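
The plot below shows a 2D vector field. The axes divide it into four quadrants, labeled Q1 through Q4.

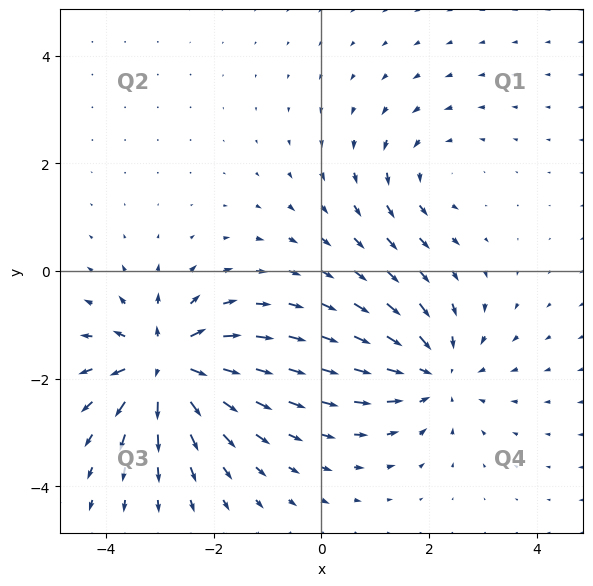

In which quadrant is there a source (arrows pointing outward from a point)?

The source sits at approximately (-2.9, -1.7), which lies in quadrant Q3. The divergence there is about +7, positive as expected for a source.

Q3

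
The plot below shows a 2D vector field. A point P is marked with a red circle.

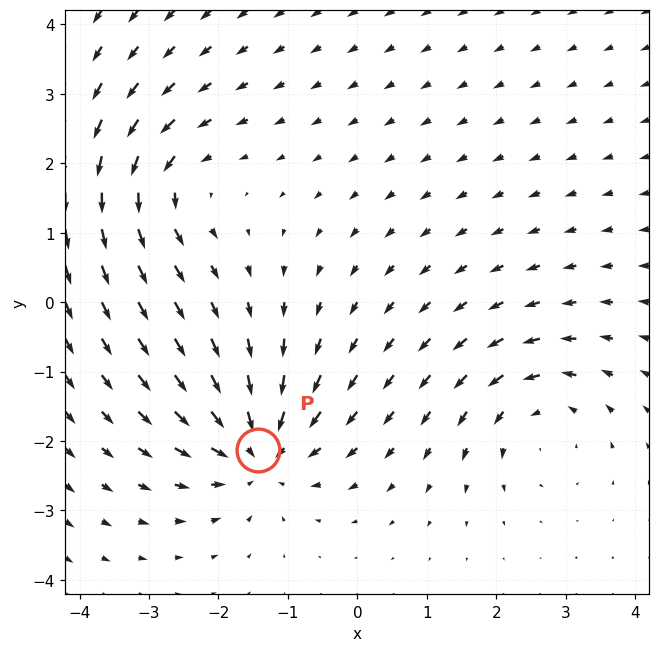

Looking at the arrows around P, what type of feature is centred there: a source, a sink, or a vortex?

At P (-1.4, -2.1) the arrows converge inward. Divergence about -6, curl ≈0 — negative divergence with near-zero curl is a sink.

sink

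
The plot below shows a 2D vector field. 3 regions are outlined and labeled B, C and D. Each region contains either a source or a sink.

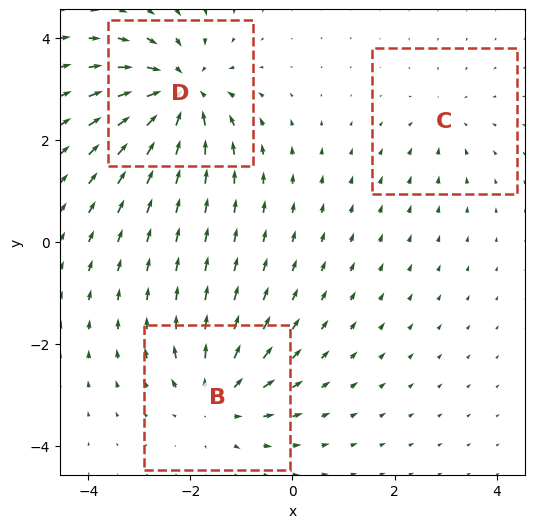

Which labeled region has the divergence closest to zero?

Divergence at each region's feature centre — B: about +4, C: about -2, D: about -5. Region C is closest to zero.

C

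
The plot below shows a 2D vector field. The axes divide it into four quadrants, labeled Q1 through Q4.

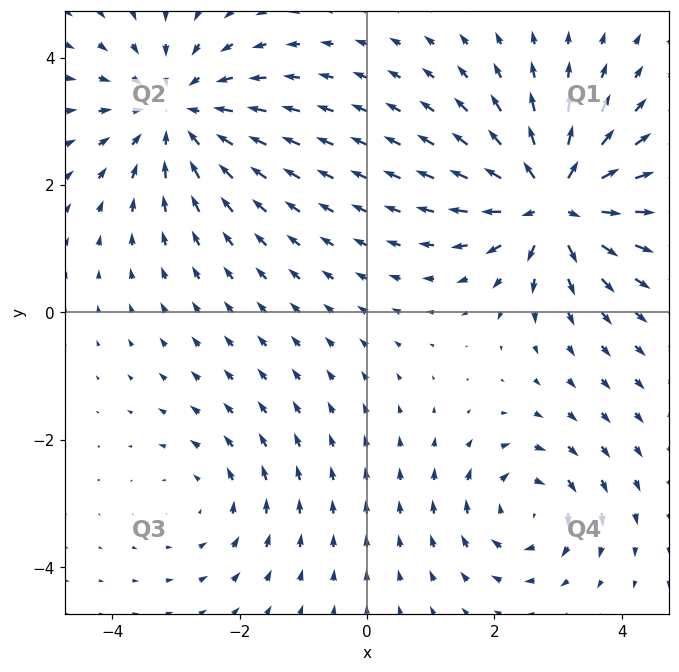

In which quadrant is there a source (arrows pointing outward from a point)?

Q1

The source sits at approximately (2.9, 1.7), which lies in quadrant Q1. The divergence there is about +7, positive as expected for a source.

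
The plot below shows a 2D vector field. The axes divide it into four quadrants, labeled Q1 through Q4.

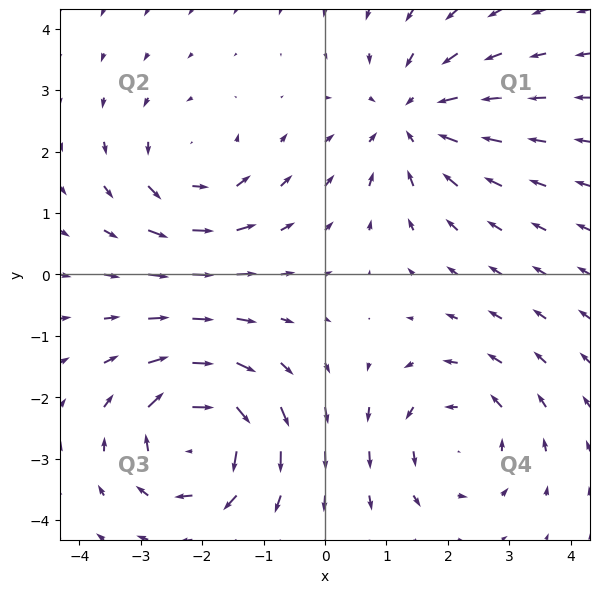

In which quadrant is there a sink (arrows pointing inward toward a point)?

The sink sits at approximately (1.4, 2.5), which lies in quadrant Q1. The divergence there is about -4, negative as expected for a sink.

Q1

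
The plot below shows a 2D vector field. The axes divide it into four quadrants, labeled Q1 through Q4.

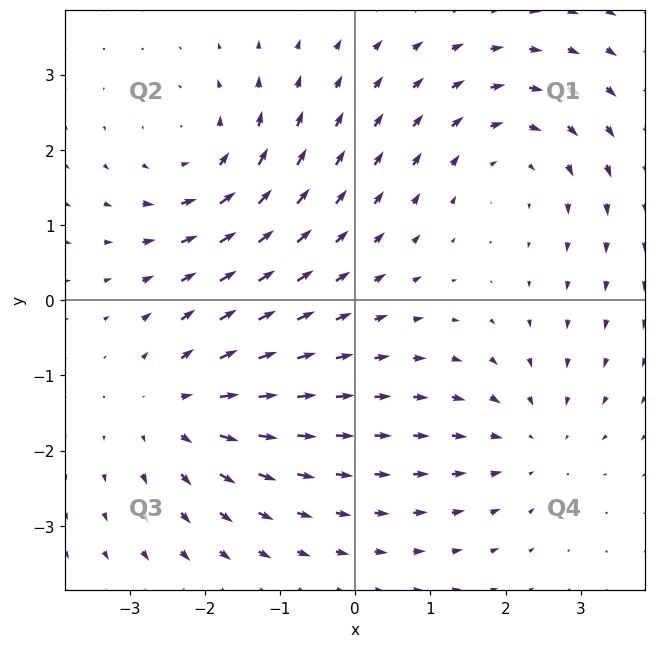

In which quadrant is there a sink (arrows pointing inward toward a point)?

Q4

The sink sits at approximately (2.3, -1.9), which lies in quadrant Q4. The divergence there is about -3, negative as expected for a sink.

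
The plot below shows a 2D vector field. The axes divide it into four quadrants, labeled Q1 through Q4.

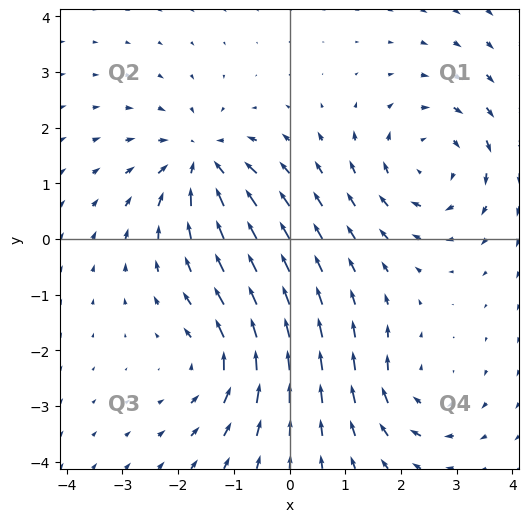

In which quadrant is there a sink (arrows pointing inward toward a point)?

Q2

The sink sits at approximately (-1.6, 1.4), which lies in quadrant Q2. The divergence there is about -5, negative as expected for a sink.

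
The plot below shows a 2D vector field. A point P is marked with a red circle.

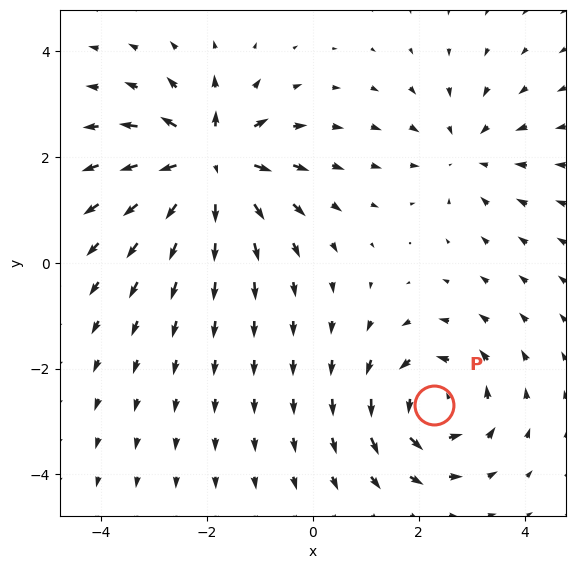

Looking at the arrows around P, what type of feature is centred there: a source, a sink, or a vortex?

vortex

At P (2.3, -2.7) the arrows circulate counterclockwise. Divergence ≈0, curl about +4 — near-zero divergence with nonzero curl is a vortex.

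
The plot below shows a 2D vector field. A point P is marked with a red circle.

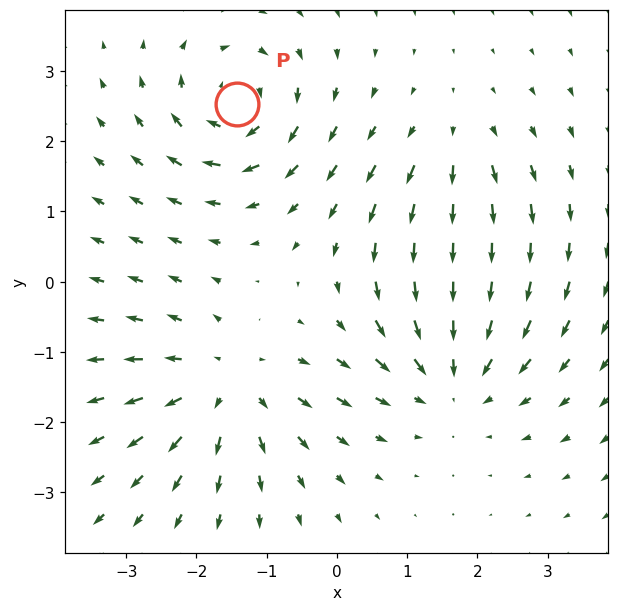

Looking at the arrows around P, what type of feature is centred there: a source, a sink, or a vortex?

At P (-1.4, 2.5) the arrows circulate clockwise. Divergence ≈0, curl about -5 — near-zero divergence with nonzero curl is a vortex.

vortex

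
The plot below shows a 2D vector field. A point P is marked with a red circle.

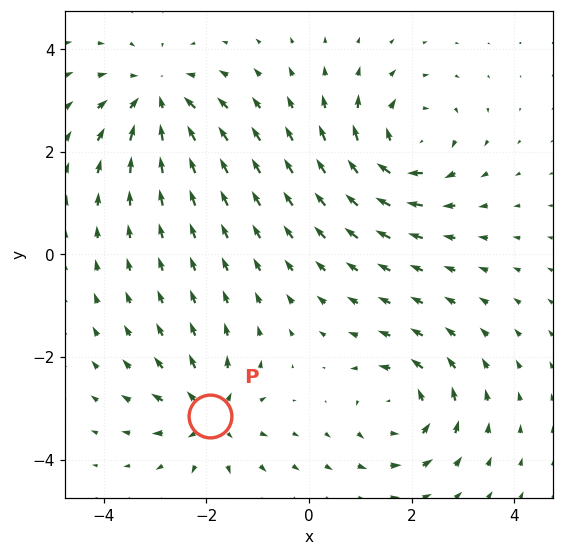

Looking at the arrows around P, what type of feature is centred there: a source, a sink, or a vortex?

At P (-1.9, -3.2) the arrows spread outward. Divergence about +5, curl ≈0 — positive divergence with near-zero curl is a source.

source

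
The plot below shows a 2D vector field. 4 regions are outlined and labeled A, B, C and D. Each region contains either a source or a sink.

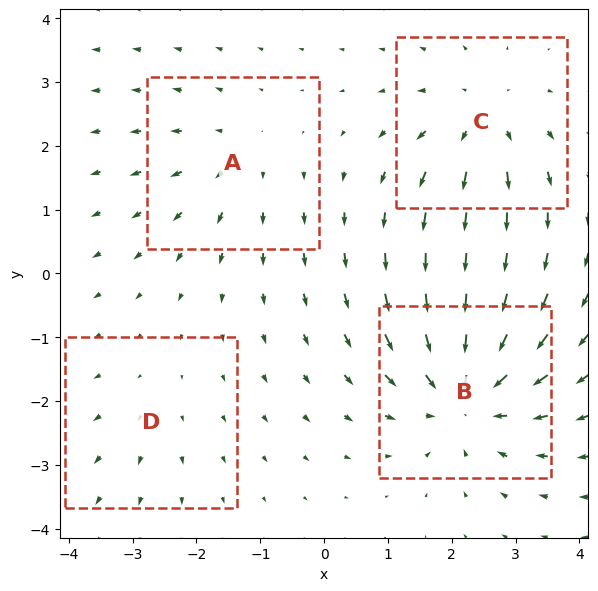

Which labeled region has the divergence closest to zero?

Divergence at each region's feature centre — A: about +3, B: about -7, C: about +5, D: about +2. Region D is closest to zero.

D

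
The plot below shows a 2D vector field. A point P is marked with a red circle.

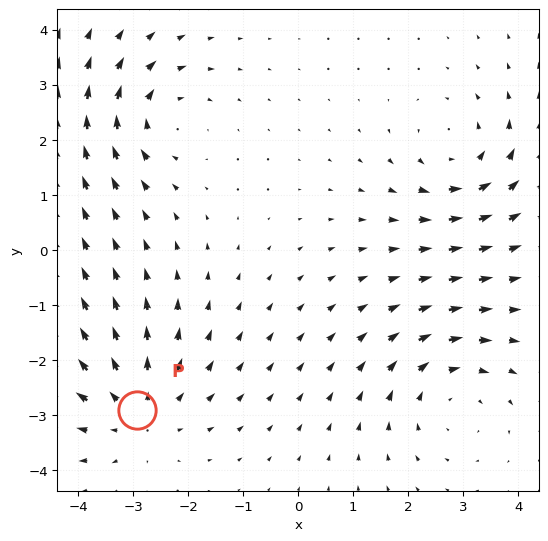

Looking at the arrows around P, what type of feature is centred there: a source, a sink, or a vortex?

At P (-2.9, -2.9) the arrows spread outward. Divergence about +4, curl ≈0 — positive divergence with near-zero curl is a source.

source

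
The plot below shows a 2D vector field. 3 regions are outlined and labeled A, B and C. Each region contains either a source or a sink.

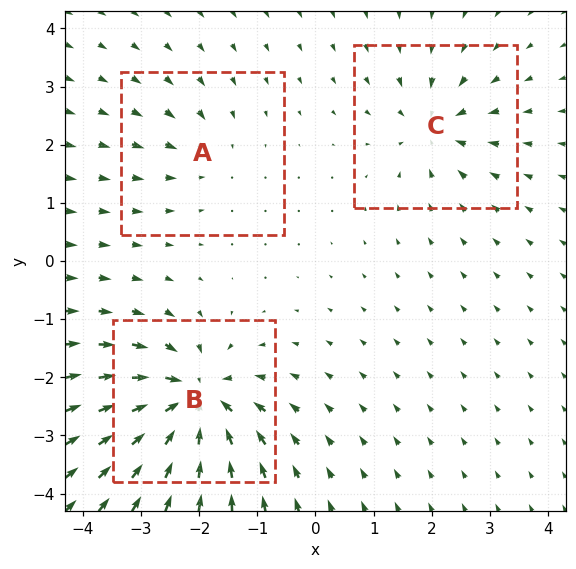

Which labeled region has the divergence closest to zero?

Divergence at each region's feature centre — A: about -2, B: about -7, C: about -4. Region A is closest to zero.

A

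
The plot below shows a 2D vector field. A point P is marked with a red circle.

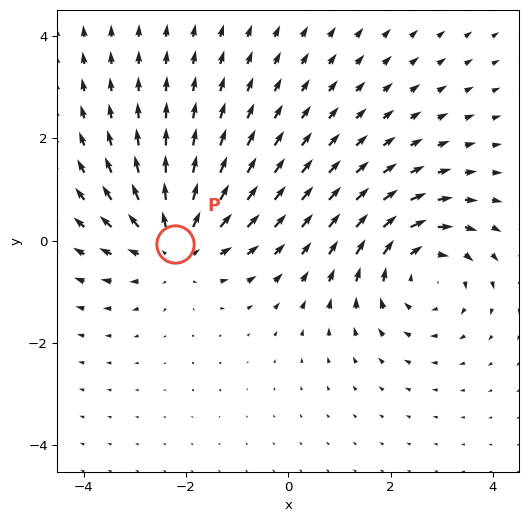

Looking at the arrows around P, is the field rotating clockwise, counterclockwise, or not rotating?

not rotating

Near P at (-2.2, -0.1) the arrows show no circulation. The curl there is ≈0.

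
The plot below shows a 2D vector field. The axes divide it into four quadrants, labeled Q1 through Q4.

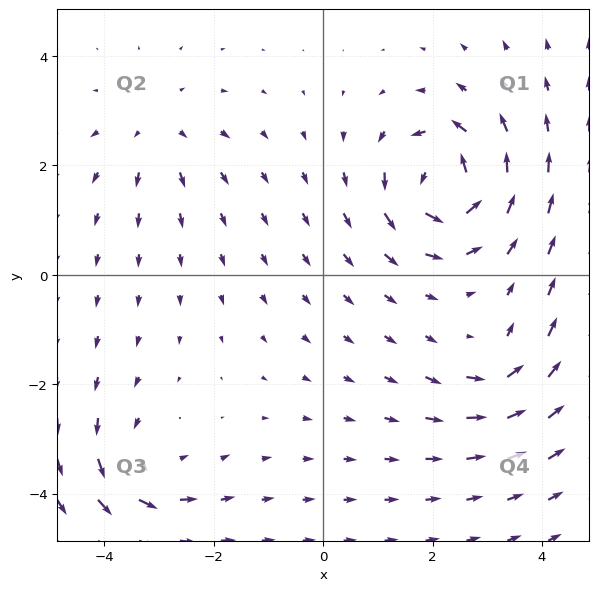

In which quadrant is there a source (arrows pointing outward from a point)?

Q2

The source sits at approximately (-3.0, 2.6), which lies in quadrant Q2. The divergence there is about +3, positive as expected for a source.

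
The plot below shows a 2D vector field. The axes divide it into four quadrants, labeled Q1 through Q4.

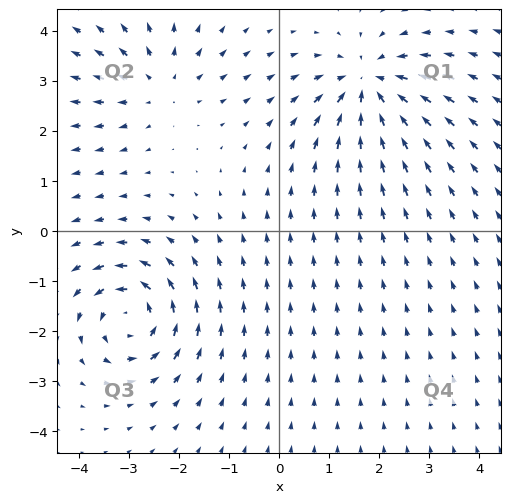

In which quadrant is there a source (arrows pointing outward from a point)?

Q2

The source sits at approximately (-2.4, 2.9), which lies in quadrant Q2. The divergence there is about +3, positive as expected for a source.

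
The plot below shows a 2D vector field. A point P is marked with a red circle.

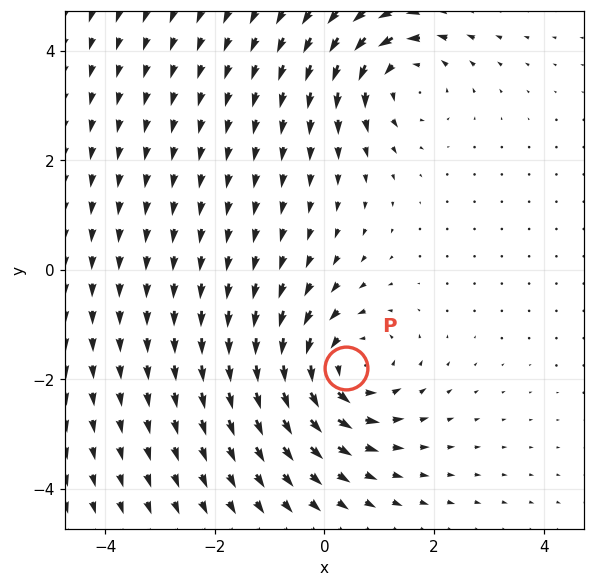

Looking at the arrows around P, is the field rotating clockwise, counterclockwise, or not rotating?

counterclockwise

Near P at (0.4, -1.8) the arrows circulate counterclockwise. The curl (z-component) there is about +5; positive curl means counterclockwise rotation.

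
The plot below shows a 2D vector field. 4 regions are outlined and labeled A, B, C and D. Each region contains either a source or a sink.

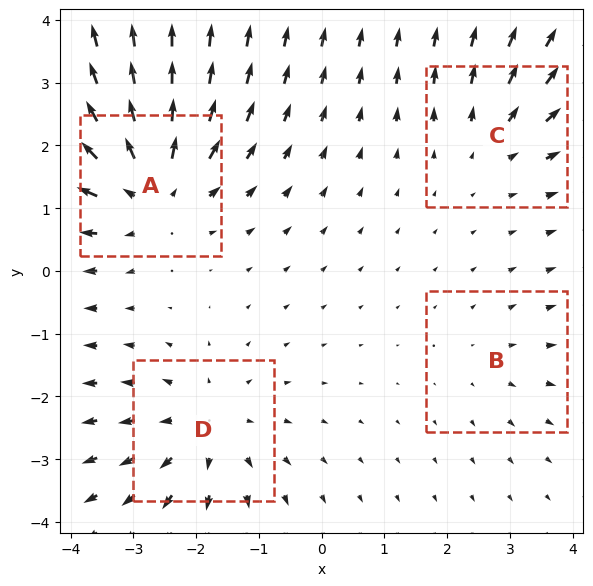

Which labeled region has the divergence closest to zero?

B

Divergence at each region's feature centre — A: about +6, B: about +2, C: about +3, D: about +4. Region B is closest to zero.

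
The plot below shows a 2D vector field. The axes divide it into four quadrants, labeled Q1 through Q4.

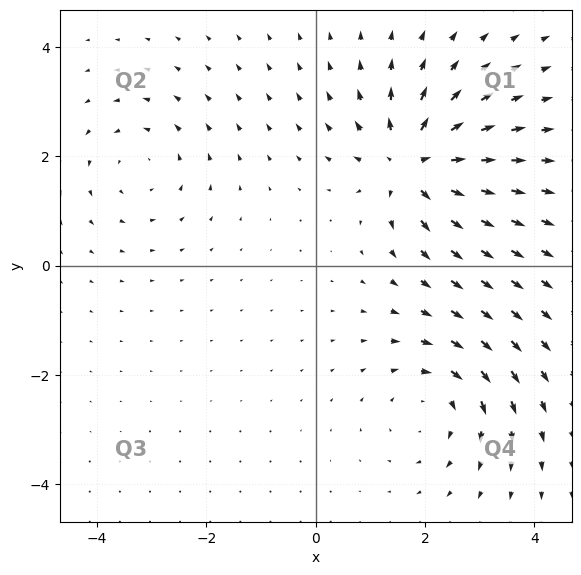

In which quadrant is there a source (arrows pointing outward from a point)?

The source sits at approximately (1.8, 1.9), which lies in quadrant Q1. The divergence there is about +6, positive as expected for a source.

Q1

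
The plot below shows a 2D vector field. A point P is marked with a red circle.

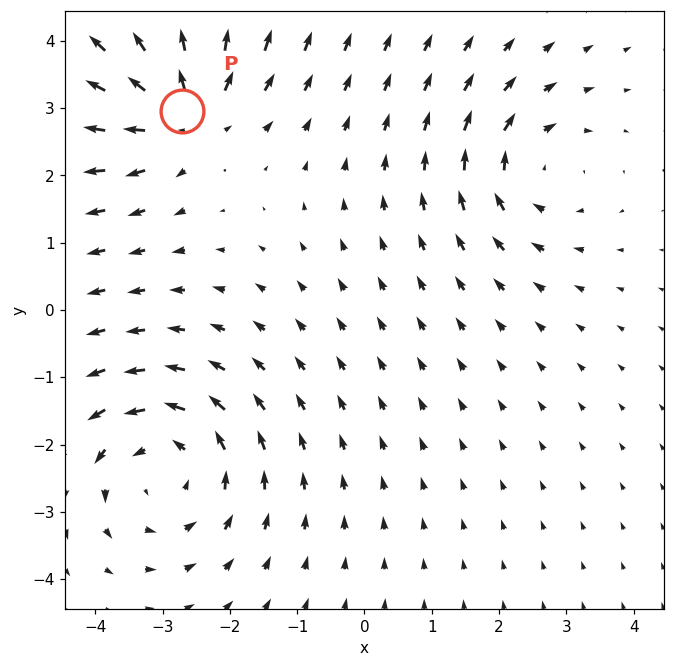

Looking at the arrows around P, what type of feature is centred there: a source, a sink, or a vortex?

source

At P (-2.7, 3.0) the arrows spread outward. Divergence about +4, curl ≈0 — positive divergence with near-zero curl is a source.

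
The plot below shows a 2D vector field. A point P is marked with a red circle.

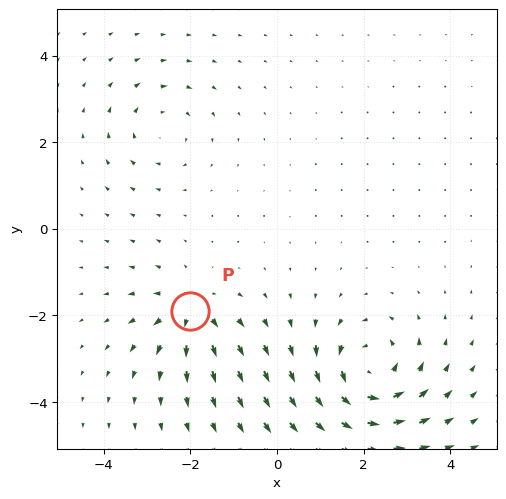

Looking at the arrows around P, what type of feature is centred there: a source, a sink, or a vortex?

At P (-2.0, -1.9) the arrows spread outward. Divergence about +4, curl ≈0 — positive divergence with near-zero curl is a source.

source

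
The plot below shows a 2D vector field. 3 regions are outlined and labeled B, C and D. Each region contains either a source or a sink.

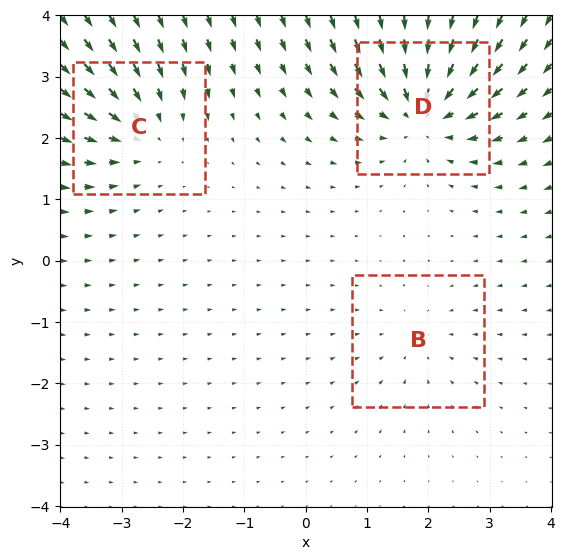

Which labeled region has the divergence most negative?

Divergence at each region's feature centre — B: about -2, C: about -3, D: about -5. Region D is most negative.

D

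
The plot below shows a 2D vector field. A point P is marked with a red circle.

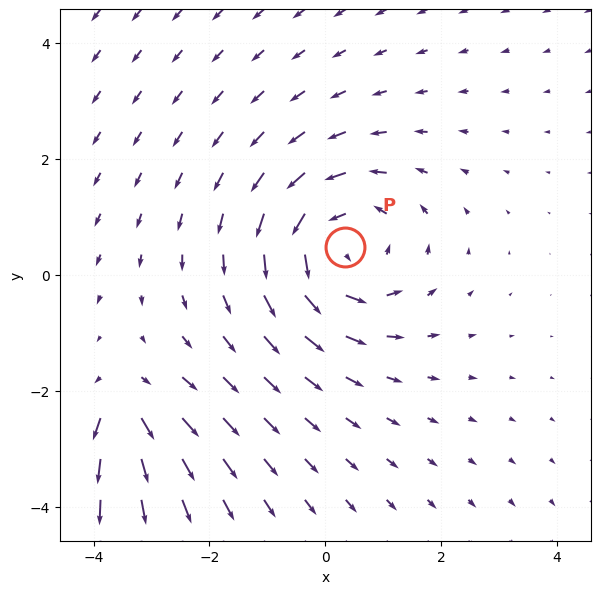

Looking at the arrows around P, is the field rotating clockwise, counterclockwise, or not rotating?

Near P at (0.3, 0.5) the arrows circulate counterclockwise. The curl (z-component) there is about +4; positive curl means counterclockwise rotation.

counterclockwise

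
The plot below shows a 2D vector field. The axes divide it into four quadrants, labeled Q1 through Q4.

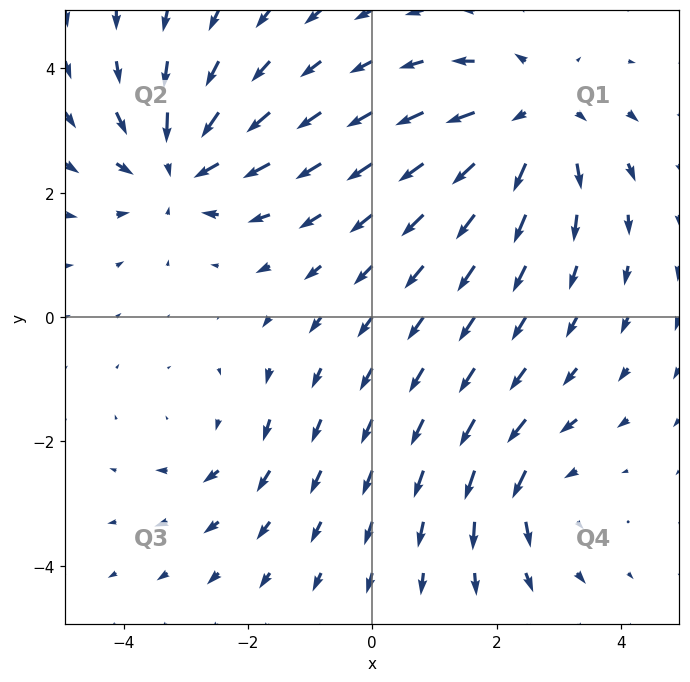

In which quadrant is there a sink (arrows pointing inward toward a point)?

Q2

The sink sits at approximately (-3.1, 2.4), which lies in quadrant Q2. The divergence there is about -4, negative as expected for a sink.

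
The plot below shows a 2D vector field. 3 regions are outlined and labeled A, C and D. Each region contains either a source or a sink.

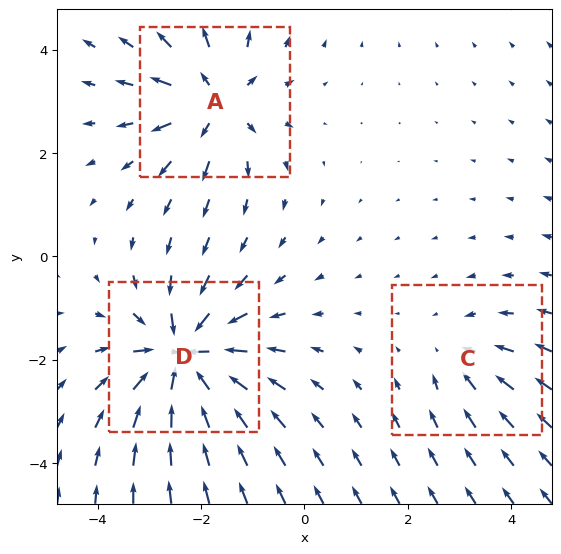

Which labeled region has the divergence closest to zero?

Divergence at each region's feature centre — A: about +4, C: about -2, D: about -6. Region C is closest to zero.

C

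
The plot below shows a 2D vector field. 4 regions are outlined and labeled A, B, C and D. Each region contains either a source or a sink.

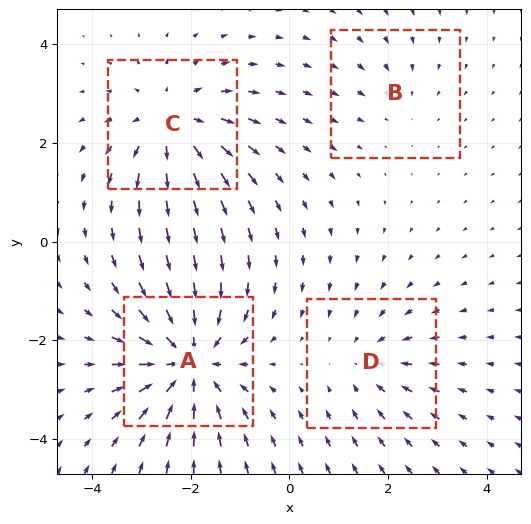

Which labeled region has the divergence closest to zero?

Divergence at each region's feature centre — A: about -6, B: about -2, C: about +5, D: about -3. Region B is closest to zero.

B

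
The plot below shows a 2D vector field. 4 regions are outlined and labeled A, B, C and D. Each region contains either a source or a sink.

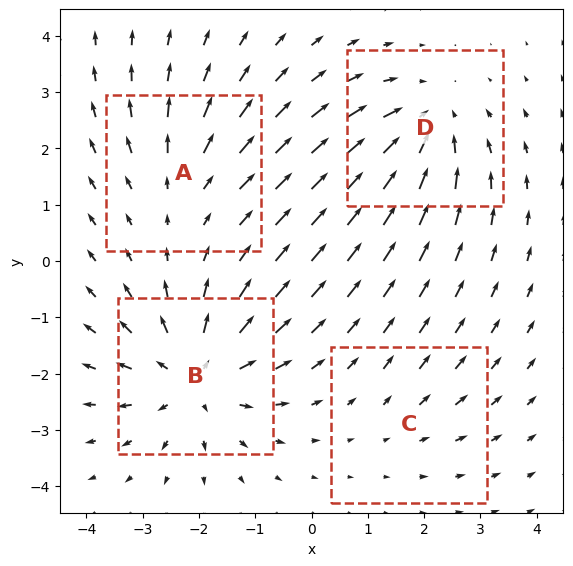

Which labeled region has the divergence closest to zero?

Divergence at each region's feature centre — A: about +3, B: about +6, C: about +2, D: about -5. Region C is closest to zero.

C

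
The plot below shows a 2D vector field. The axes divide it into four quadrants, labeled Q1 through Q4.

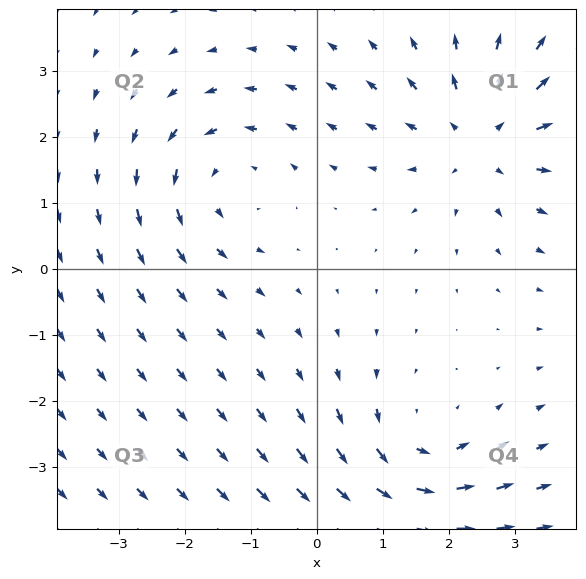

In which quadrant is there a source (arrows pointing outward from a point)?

The source sits at approximately (2.5, 2.0), which lies in quadrant Q1. The divergence there is about +3, positive as expected for a source.

Q1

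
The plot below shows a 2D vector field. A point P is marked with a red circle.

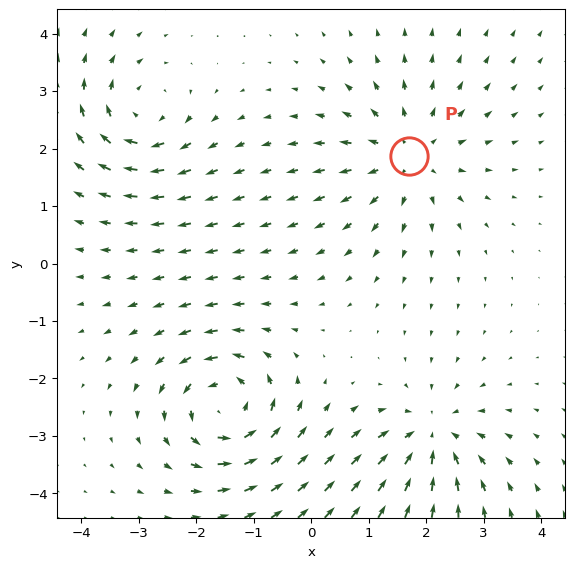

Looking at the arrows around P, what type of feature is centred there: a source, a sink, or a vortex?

source

At P (1.7, 1.9) the arrows spread outward. Divergence about +5, curl ≈0 — positive divergence with near-zero curl is a source.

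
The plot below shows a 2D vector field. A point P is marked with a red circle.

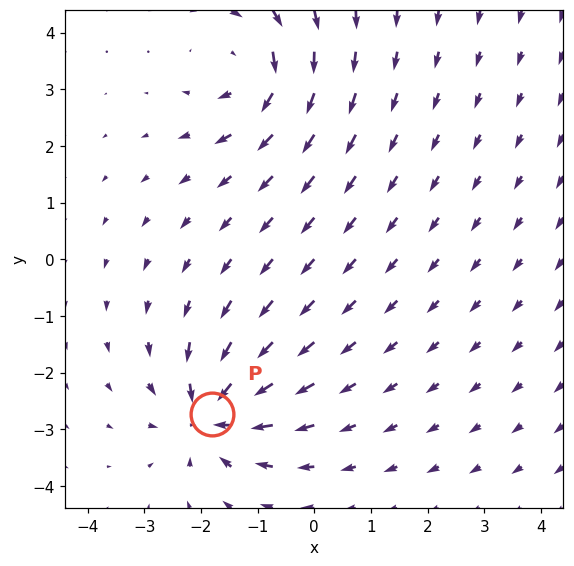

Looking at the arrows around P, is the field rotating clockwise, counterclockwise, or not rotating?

not rotating

Near P at (-1.8, -2.7) the arrows show no circulation. The curl there is ≈0.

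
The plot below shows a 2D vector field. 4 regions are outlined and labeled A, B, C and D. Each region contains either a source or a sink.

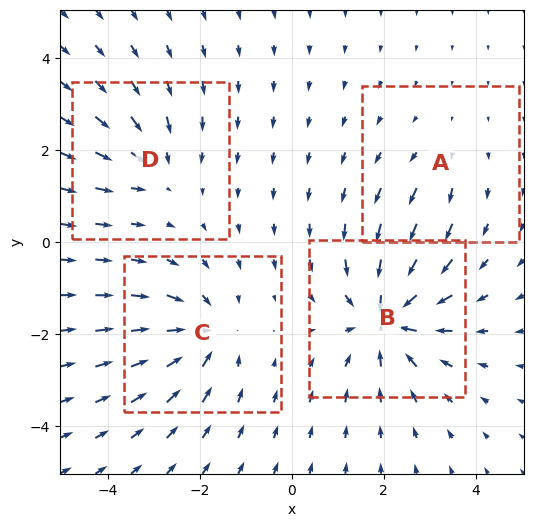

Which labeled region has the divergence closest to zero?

A

Divergence at each region's feature centre — A: about +2, B: about -7, C: about -5, D: about -3. Region A is closest to zero.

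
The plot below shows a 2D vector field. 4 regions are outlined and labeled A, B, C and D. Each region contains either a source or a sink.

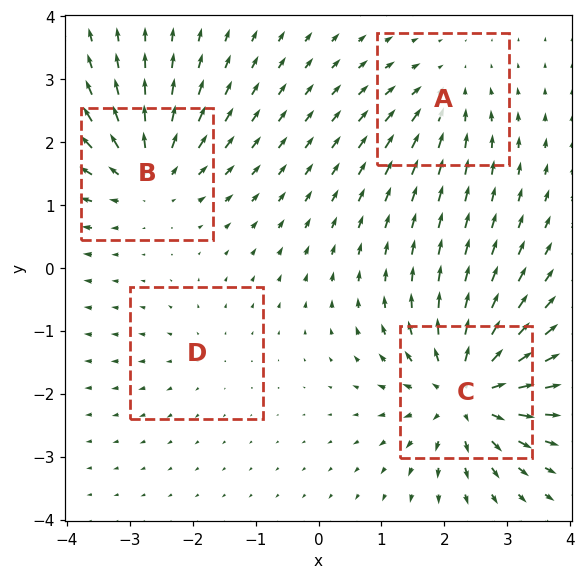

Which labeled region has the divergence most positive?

Divergence at each region's feature centre — A: about -4, B: about +6, C: about +8, D: about +2. Region C is most positive.

C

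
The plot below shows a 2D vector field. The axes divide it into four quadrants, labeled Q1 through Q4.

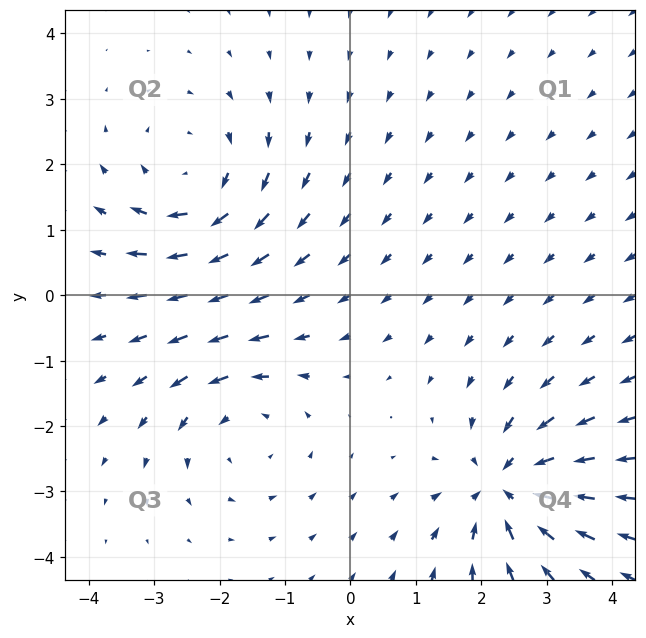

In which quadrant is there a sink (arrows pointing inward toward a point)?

Q4

The sink sits at approximately (2.4, -2.9), which lies in quadrant Q4. The divergence there is about -6, negative as expected for a sink.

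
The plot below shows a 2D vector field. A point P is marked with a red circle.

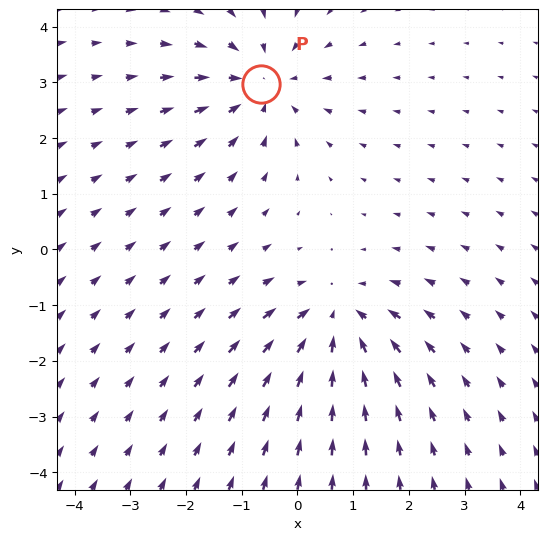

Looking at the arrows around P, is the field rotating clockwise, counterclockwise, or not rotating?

Near P at (-0.7, 3.0) the arrows show no circulation. The curl there is ≈0.

not rotating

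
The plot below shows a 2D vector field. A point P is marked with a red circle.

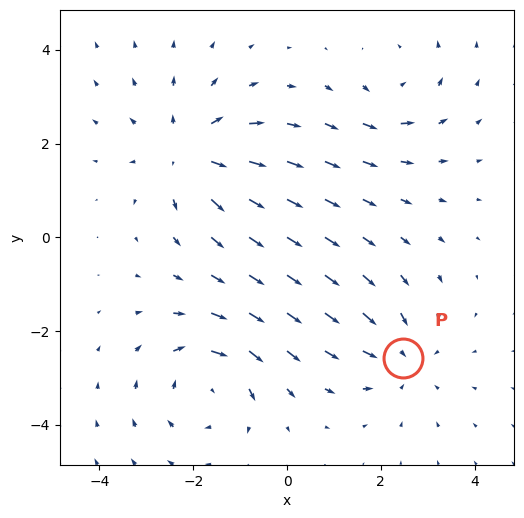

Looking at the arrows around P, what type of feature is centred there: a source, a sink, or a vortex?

sink

At P (2.5, -2.6) the arrows converge inward. Divergence about -4, curl ≈0 — negative divergence with near-zero curl is a sink.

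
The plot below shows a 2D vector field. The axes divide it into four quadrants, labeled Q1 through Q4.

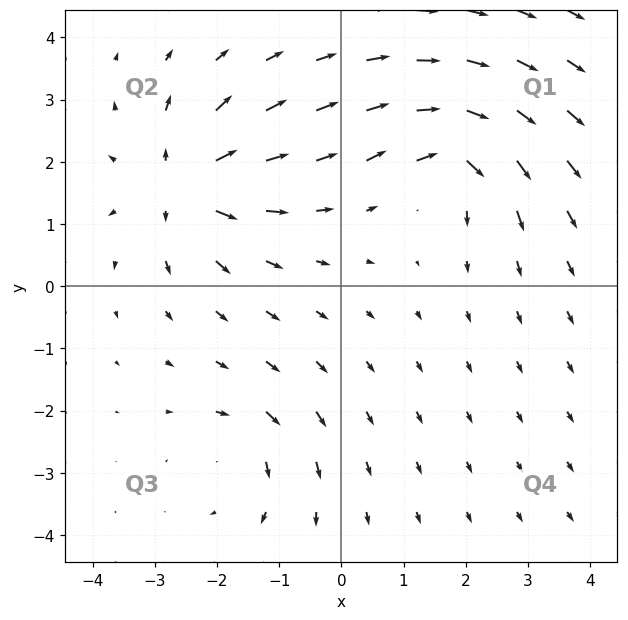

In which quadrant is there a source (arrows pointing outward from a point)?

The source sits at approximately (-2.5, 1.6), which lies in quadrant Q2. The divergence there is about +6, positive as expected for a source.

Q2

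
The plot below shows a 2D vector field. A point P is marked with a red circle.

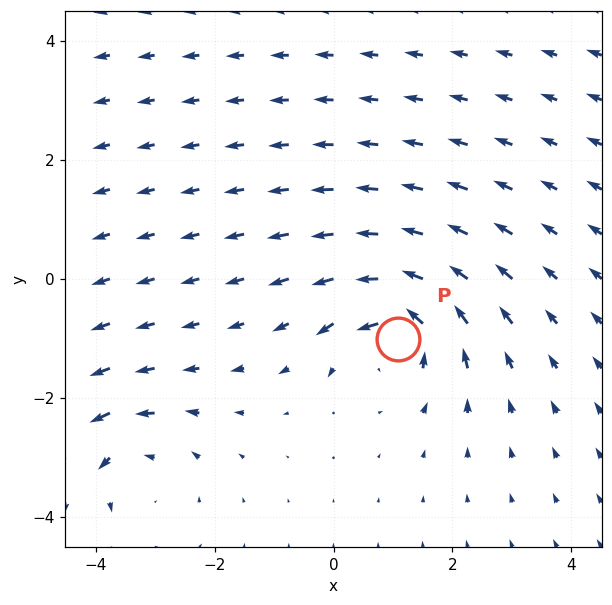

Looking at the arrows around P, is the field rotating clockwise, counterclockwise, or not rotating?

counterclockwise

Near P at (1.1, -1.0) the arrows circulate counterclockwise. The curl (z-component) there is about +5; positive curl means counterclockwise rotation.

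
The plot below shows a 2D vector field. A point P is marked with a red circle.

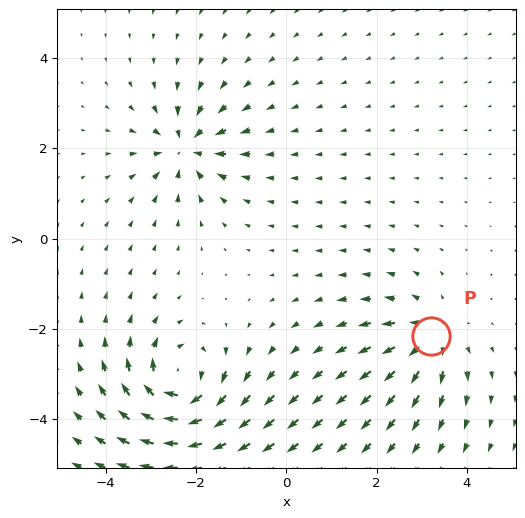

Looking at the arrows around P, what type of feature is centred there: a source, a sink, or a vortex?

At P (3.2, -2.2) the arrows spread outward. Divergence about +4, curl ≈0 — positive divergence with near-zero curl is a source.

source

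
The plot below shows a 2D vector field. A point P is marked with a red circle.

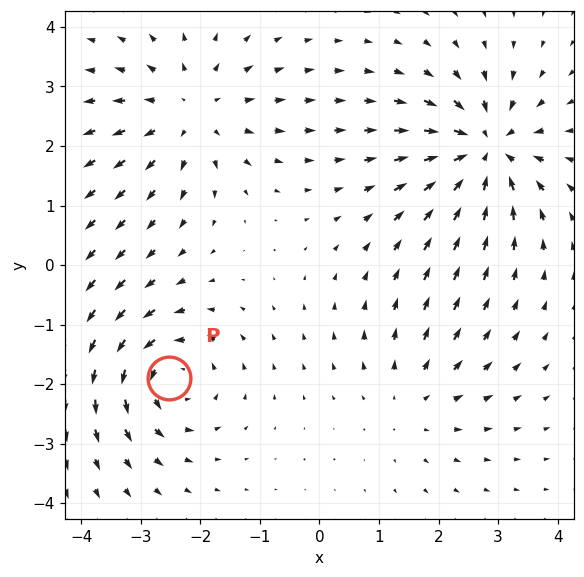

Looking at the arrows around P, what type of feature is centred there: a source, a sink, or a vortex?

At P (-2.5, -1.9) the arrows circulate counterclockwise. Divergence ≈0, curl about +5 — near-zero divergence with nonzero curl is a vortex.

vortex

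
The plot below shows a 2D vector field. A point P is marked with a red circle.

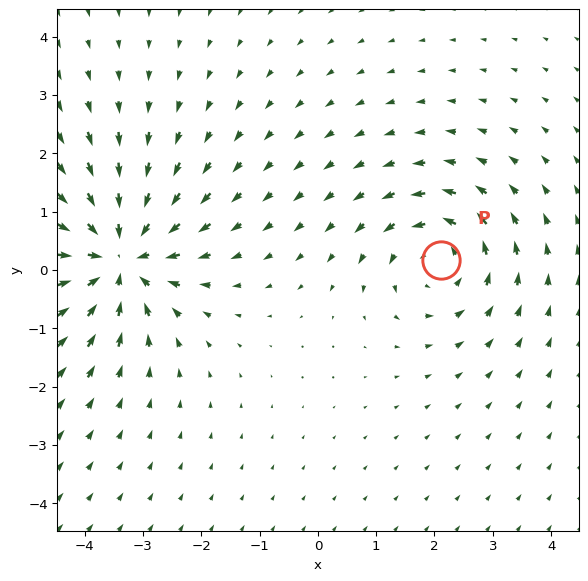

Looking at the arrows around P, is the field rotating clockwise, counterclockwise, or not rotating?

counterclockwise

Near P at (2.1, 0.2) the arrows circulate counterclockwise. The curl (z-component) there is about +3; positive curl means counterclockwise rotation.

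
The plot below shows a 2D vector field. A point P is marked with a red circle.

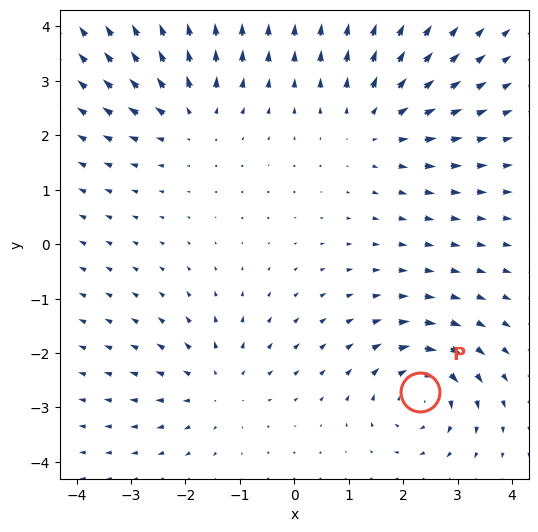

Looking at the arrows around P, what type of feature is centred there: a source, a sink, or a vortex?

At P (2.3, -2.7) the arrows circulate clockwise. Divergence ≈0, curl about -6 — near-zero divergence with nonzero curl is a vortex.

vortex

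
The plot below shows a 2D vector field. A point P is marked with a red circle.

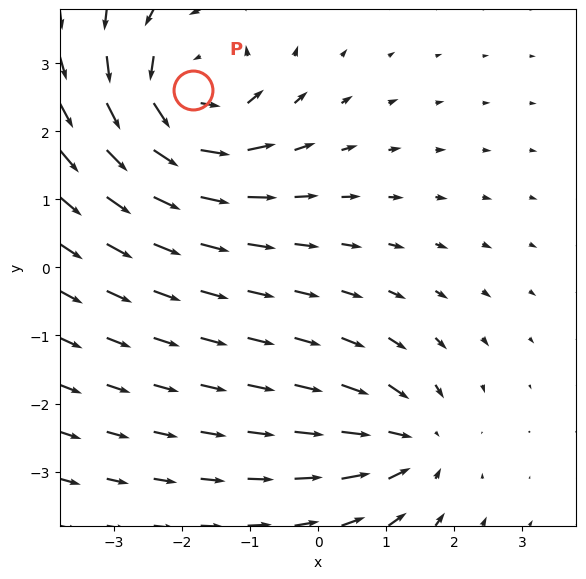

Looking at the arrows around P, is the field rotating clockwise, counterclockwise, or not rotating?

counterclockwise

Near P at (-1.8, 2.6) the arrows circulate counterclockwise. The curl (z-component) there is about +5; positive curl means counterclockwise rotation.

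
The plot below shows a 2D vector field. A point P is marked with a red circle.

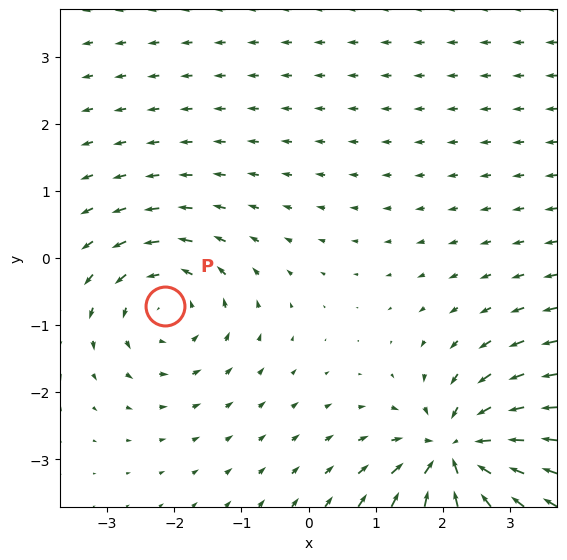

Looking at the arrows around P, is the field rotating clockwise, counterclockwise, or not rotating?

Near P at (-2.1, -0.7) the arrows circulate counterclockwise. The curl (z-component) there is about +4; positive curl means counterclockwise rotation.

counterclockwise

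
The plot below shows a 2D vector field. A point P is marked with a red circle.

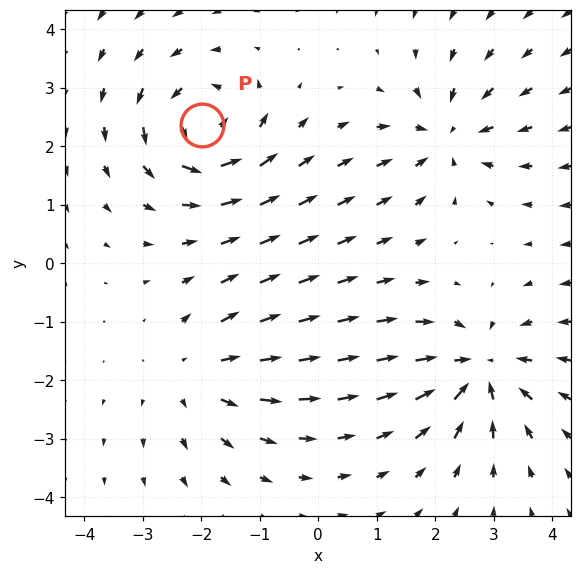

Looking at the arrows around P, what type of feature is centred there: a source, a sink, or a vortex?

vortex

At P (-2.0, 2.4) the arrows circulate counterclockwise. Divergence ≈0, curl about +6 — near-zero divergence with nonzero curl is a vortex.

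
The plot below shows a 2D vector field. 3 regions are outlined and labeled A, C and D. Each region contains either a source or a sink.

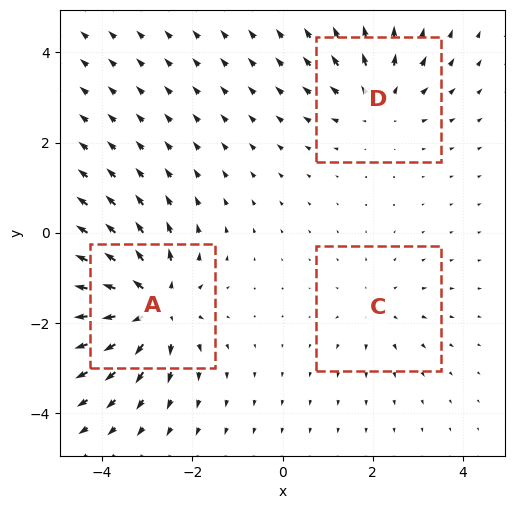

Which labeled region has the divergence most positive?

A

Divergence at each region's feature centre — A: about +5, C: about +2, D: about +3. Region A is most positive.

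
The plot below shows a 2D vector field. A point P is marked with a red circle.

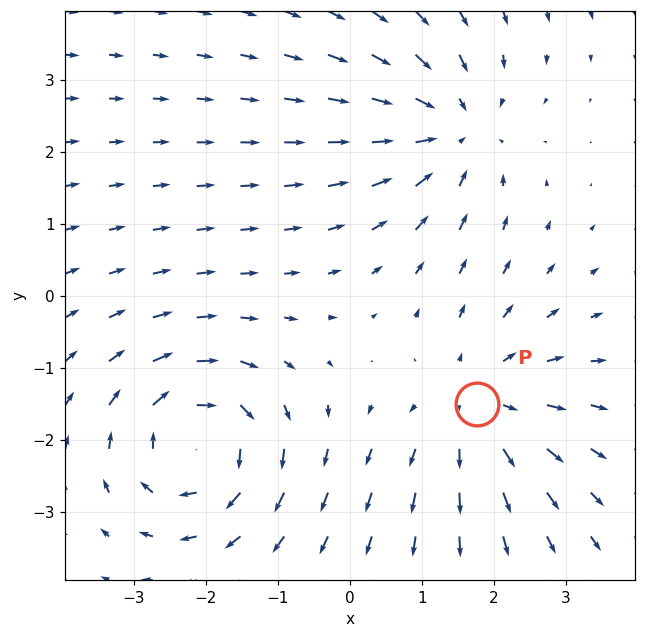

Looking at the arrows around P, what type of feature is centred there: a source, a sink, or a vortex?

source

At P (1.8, -1.5) the arrows spread outward. Divergence about +4, curl ≈0 — positive divergence with near-zero curl is a source.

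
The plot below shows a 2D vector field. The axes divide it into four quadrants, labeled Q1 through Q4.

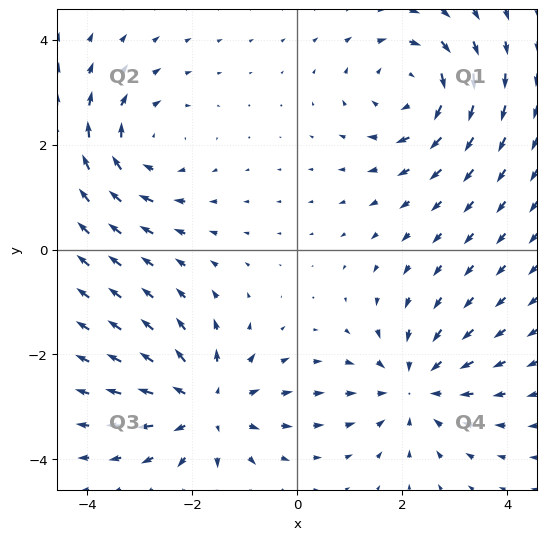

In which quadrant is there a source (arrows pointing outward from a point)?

Q3

The source sits at approximately (-1.7, -3.0), which lies in quadrant Q3. The divergence there is about +5, positive as expected for a source.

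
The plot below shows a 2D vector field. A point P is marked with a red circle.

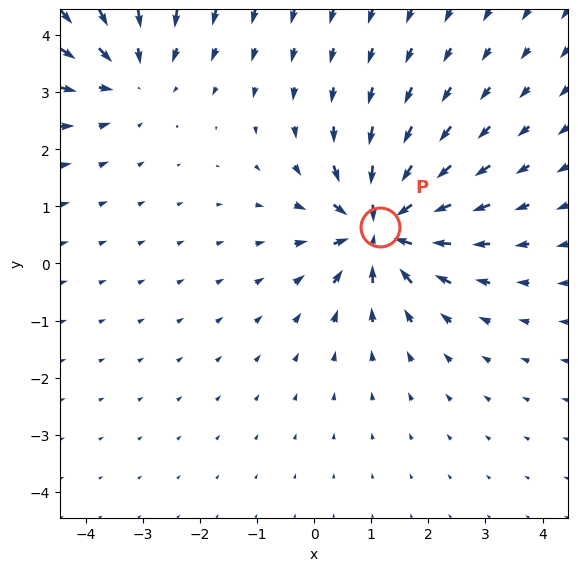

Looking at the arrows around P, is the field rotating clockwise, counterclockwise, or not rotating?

Near P at (1.2, 0.6) the arrows show no circulation. The curl there is ≈0.

not rotating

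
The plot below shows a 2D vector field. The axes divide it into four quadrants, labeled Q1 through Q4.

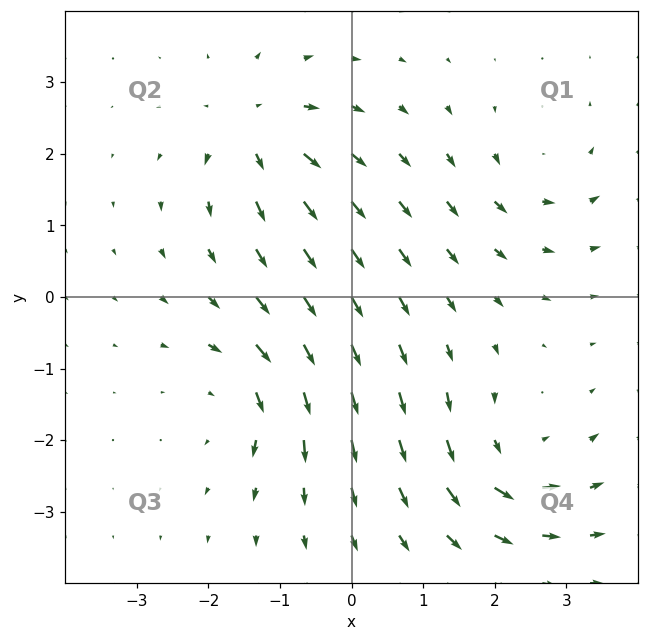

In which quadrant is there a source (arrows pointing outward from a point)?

The source sits at approximately (-1.4, 2.3), which lies in quadrant Q2. The divergence there is about +6, positive as expected for a source.

Q2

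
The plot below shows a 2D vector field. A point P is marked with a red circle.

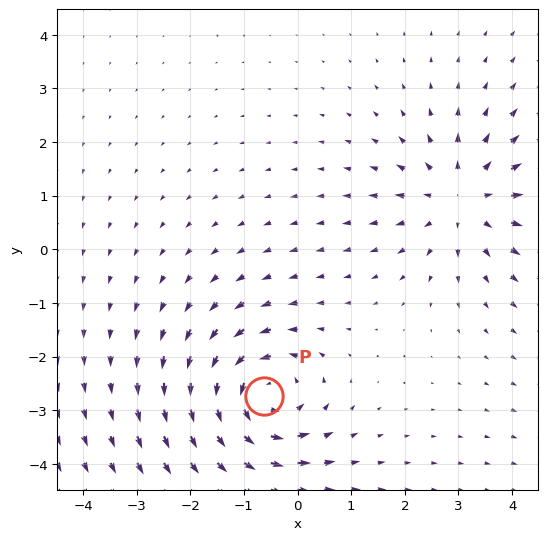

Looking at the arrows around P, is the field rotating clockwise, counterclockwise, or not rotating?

counterclockwise

Near P at (-0.6, -2.7) the arrows circulate counterclockwise. The curl (z-component) there is about +5; positive curl means counterclockwise rotation.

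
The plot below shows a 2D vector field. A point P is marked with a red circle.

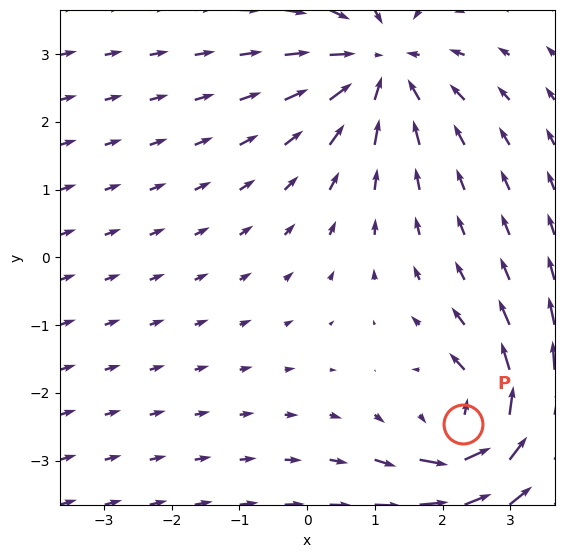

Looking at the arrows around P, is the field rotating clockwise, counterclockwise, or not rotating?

counterclockwise

Near P at (2.3, -2.5) the arrows circulate counterclockwise. The curl (z-component) there is about +4; positive curl means counterclockwise rotation.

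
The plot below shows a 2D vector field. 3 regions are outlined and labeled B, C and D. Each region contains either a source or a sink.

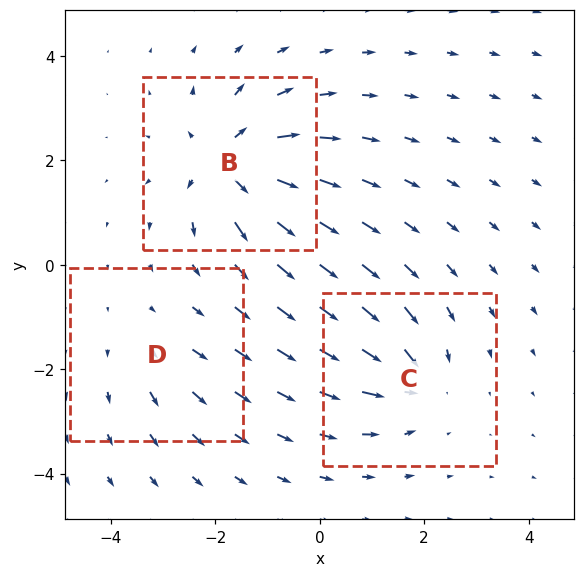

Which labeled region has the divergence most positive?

Divergence at each region's feature centre — B: about +6, C: about -4, D: about +2. Region B is most positive.

B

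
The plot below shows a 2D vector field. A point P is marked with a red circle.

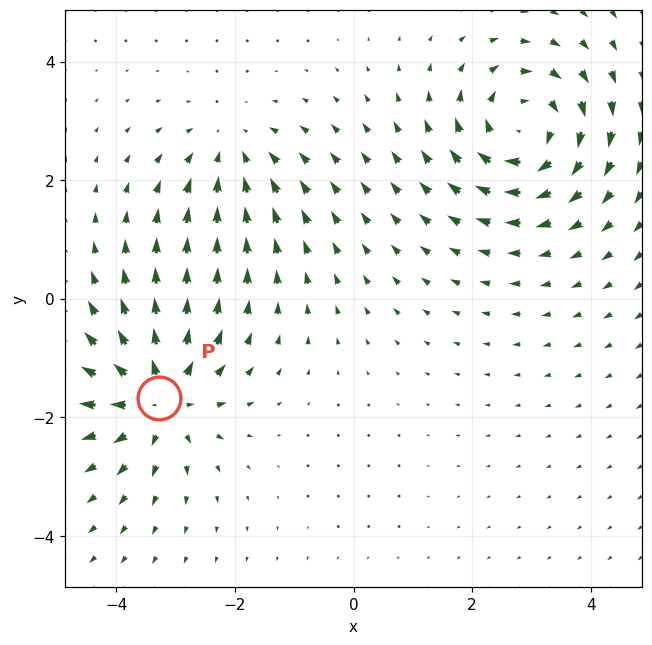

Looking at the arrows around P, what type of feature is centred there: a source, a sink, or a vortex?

source

At P (-3.3, -1.7) the arrows spread outward. Divergence about +5, curl ≈0 — positive divergence with near-zero curl is a source.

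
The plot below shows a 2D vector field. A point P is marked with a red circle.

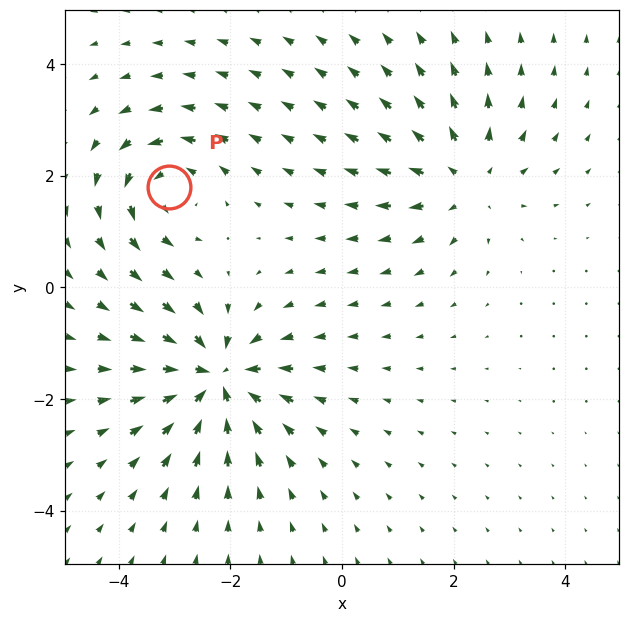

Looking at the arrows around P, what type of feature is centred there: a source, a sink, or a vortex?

At P (-3.1, 1.8) the arrows circulate counterclockwise. Divergence ≈0, curl about +4 — near-zero divergence with nonzero curl is a vortex.

vortex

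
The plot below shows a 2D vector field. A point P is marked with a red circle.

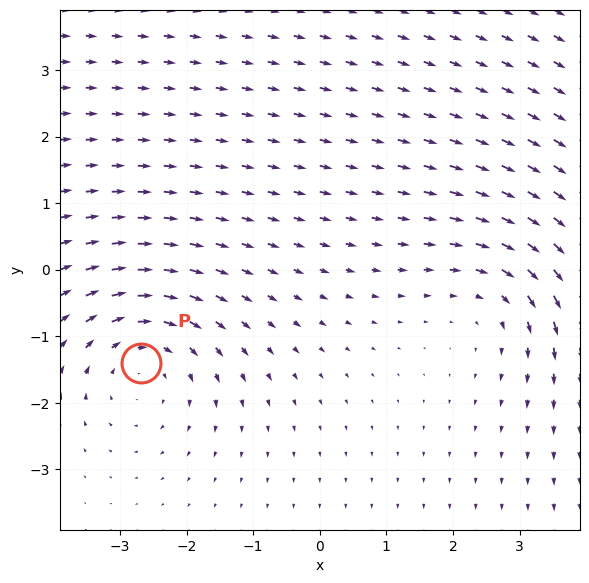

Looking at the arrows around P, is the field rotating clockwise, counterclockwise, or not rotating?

clockwise

Near P at (-2.7, -1.4) the arrows circulate clockwise. The curl (z-component) there is about -3; negative curl means clockwise rotation.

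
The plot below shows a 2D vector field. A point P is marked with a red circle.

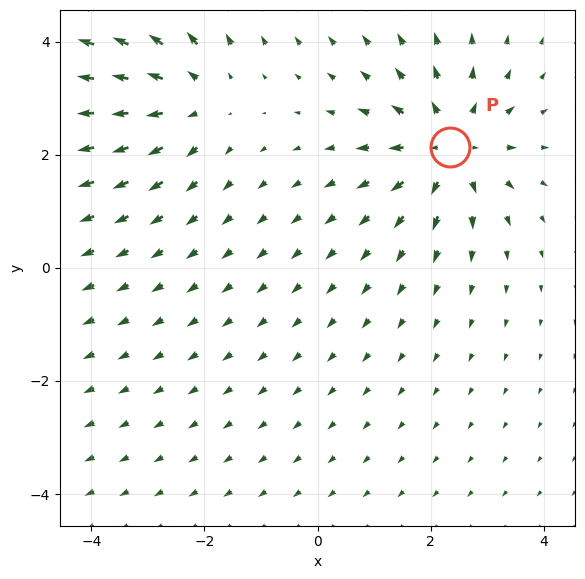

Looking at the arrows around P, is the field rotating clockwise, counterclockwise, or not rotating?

not rotating

Near P at (2.3, 2.1) the arrows show no circulation. The curl there is ≈0.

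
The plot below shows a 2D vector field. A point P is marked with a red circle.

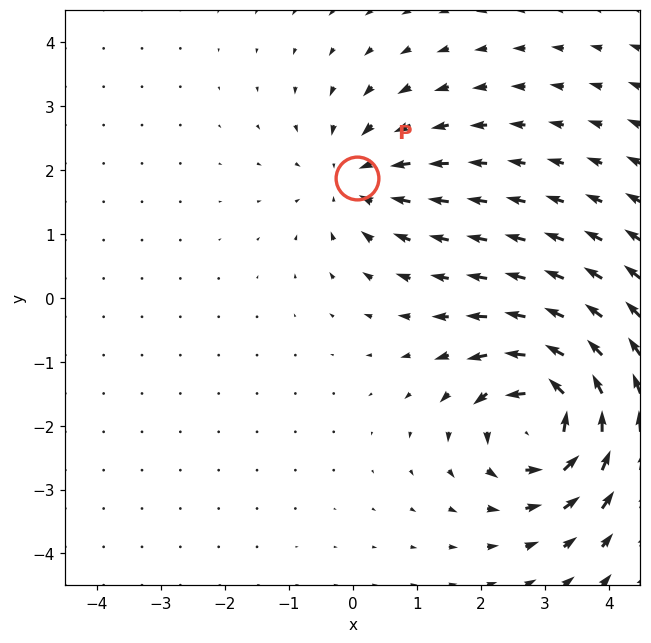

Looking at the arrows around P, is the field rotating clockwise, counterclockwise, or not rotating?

not rotating

Near P at (0.1, 1.9) the arrows show no circulation. The curl there is ≈0.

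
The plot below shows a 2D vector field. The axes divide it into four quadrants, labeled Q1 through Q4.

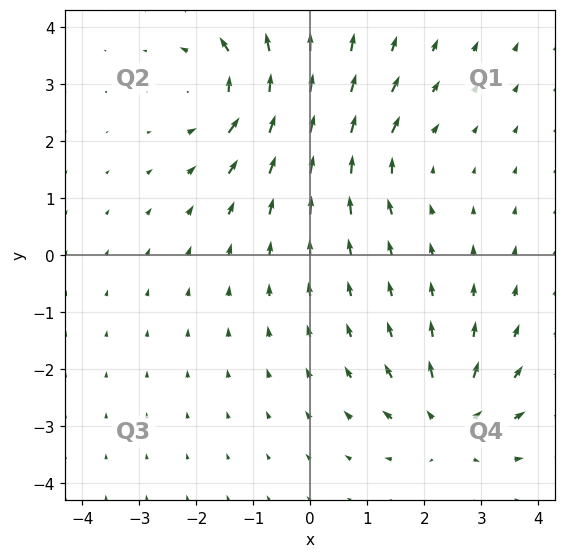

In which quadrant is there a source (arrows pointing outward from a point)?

Q4

The source sits at approximately (2.5, -2.9), which lies in quadrant Q4. The divergence there is about +5, positive as expected for a source.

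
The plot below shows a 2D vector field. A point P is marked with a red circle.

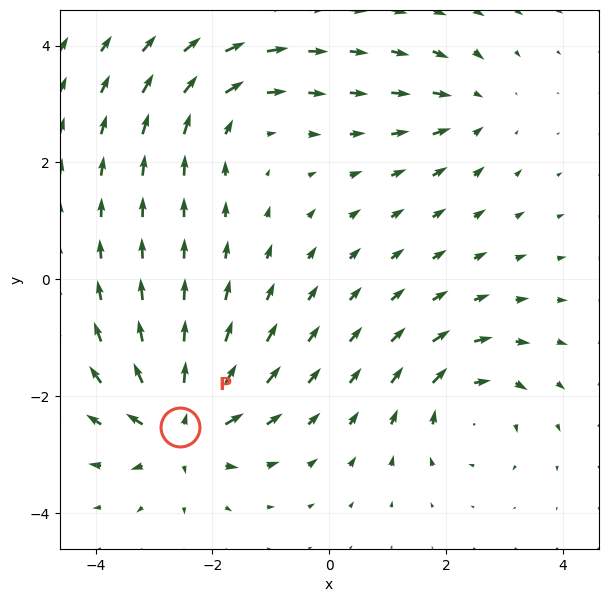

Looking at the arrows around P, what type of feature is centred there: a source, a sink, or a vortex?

source

At P (-2.5, -2.5) the arrows spread outward. Divergence about +6, curl ≈0 — positive divergence with near-zero curl is a source.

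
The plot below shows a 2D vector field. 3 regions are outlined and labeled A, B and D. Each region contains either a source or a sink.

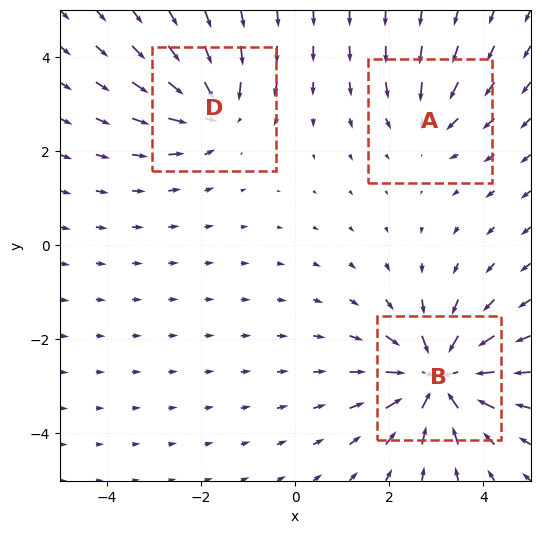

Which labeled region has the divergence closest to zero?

A

Divergence at each region's feature centre — A: about -2, B: about -6, D: about -4. Region A is closest to zero.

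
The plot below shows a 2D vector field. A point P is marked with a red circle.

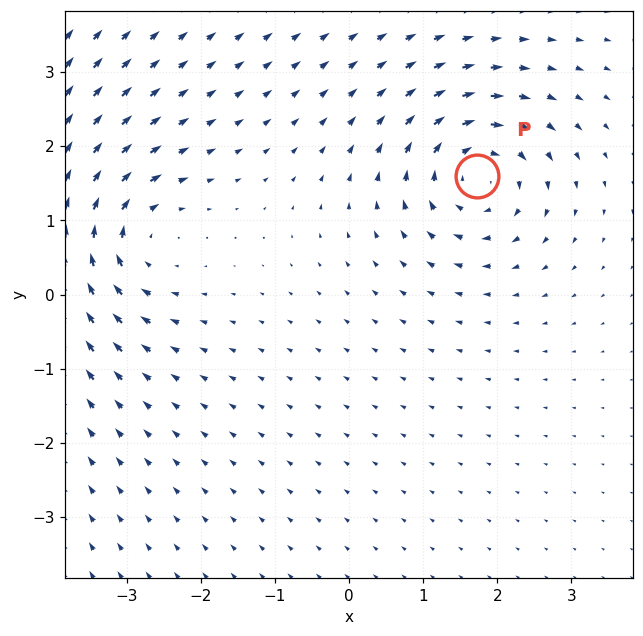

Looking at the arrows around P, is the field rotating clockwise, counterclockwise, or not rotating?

clockwise

Near P at (1.7, 1.6) the arrows circulate clockwise. The curl (z-component) there is about -6; negative curl means clockwise rotation.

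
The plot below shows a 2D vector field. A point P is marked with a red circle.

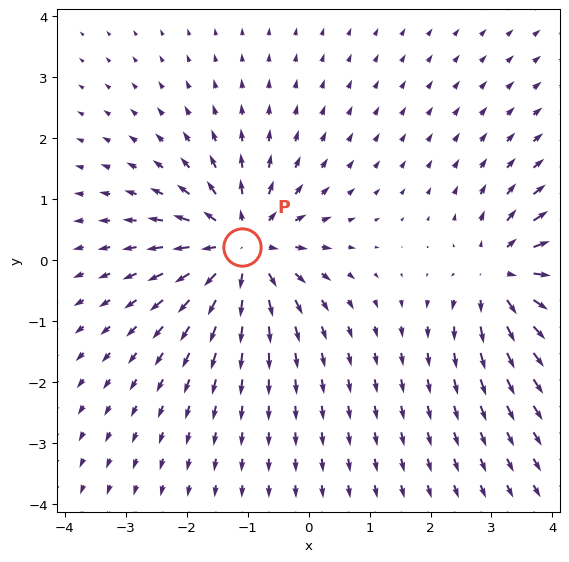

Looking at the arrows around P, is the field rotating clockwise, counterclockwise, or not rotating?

Near P at (-1.1, 0.2) the arrows show no circulation. The curl there is ≈0.

not rotating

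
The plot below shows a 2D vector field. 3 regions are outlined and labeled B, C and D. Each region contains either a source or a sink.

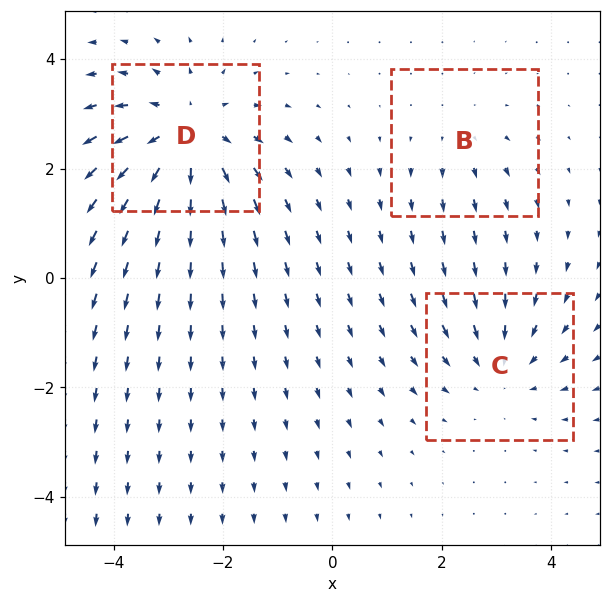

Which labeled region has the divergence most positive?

Divergence at each region's feature centre — B: about +2, C: about -3, D: about +5. Region D is most positive.

D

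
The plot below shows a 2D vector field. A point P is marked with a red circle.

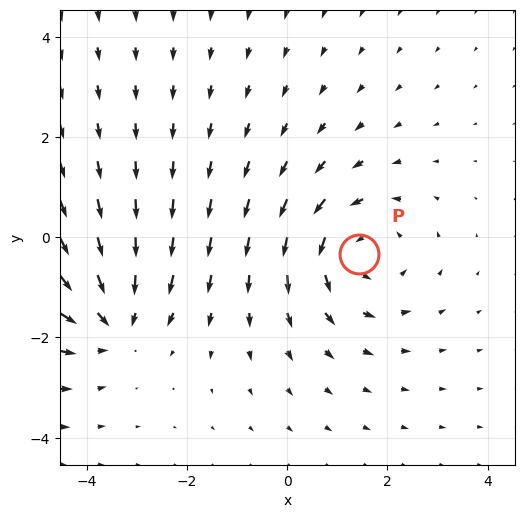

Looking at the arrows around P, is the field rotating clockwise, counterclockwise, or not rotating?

counterclockwise

Near P at (1.4, -0.3) the arrows circulate counterclockwise. The curl (z-component) there is about +2; positive curl means counterclockwise rotation.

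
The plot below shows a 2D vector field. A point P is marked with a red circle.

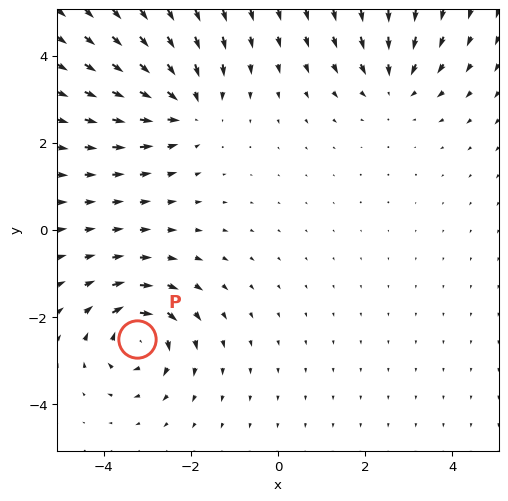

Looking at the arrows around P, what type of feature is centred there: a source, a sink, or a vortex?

vortex

At P (-3.2, -2.5) the arrows circulate clockwise. Divergence ≈0, curl about -6 — near-zero divergence with nonzero curl is a vortex.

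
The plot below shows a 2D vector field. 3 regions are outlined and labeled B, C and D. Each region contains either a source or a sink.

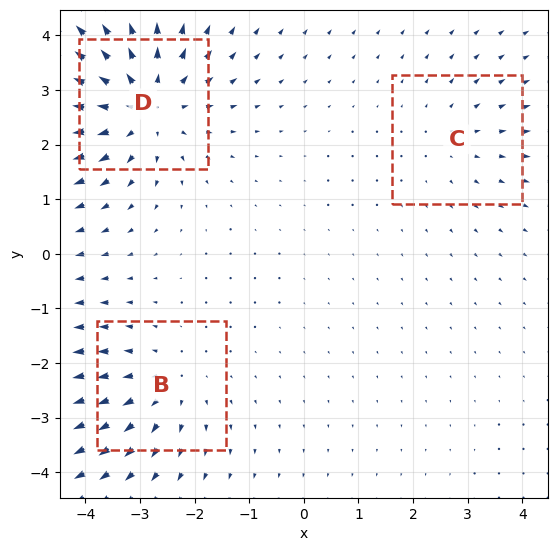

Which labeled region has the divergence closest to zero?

Divergence at each region's feature centre — B: about +3, C: about +2, D: about +4. Region C is closest to zero.

C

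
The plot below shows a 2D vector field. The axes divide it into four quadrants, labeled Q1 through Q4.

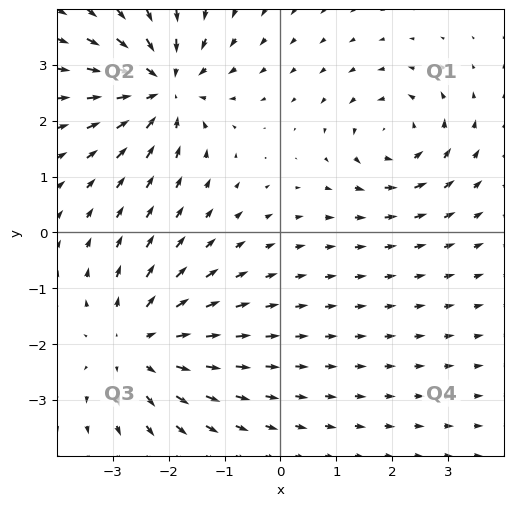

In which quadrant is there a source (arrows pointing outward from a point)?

The source sits at approximately (-2.6, -2.0), which lies in quadrant Q3. The divergence there is about +3, positive as expected for a source.

Q3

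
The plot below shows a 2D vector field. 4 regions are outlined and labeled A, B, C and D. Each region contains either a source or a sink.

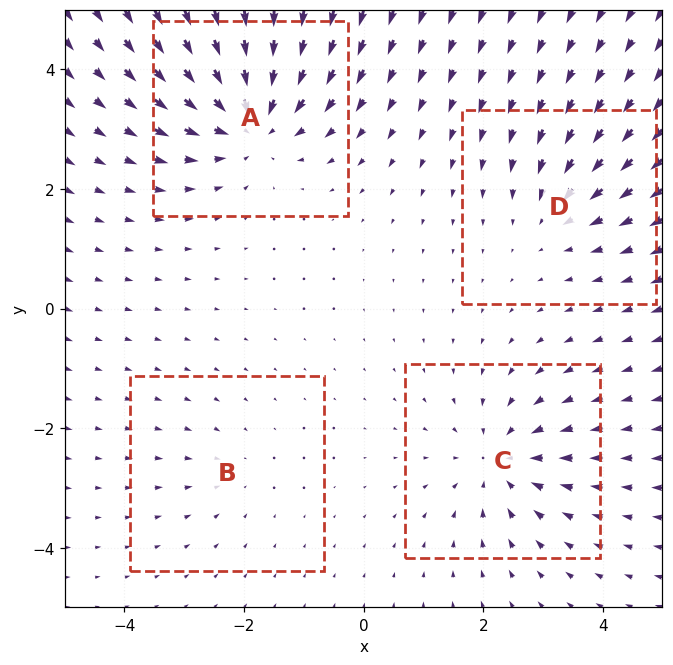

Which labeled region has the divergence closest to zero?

Divergence at each region's feature centre — A: about -6, B: about -2, C: about -5, D: about -3. Region B is closest to zero.

B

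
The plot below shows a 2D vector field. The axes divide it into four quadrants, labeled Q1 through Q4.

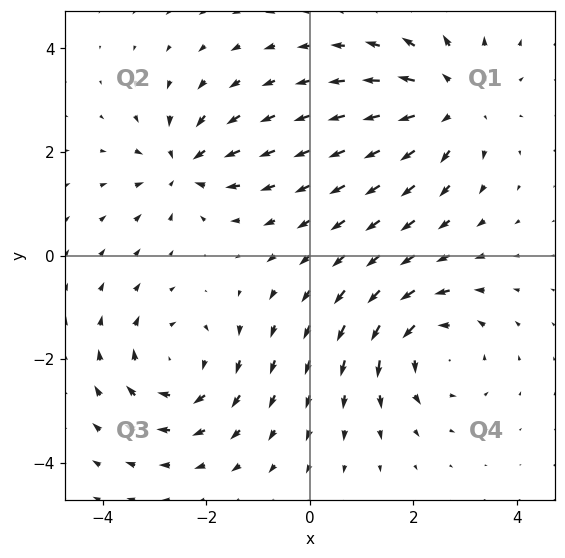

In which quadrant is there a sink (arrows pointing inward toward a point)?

The sink sits at approximately (-2.4, 1.7), which lies in quadrant Q2. The divergence there is about -5, negative as expected for a sink.

Q2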